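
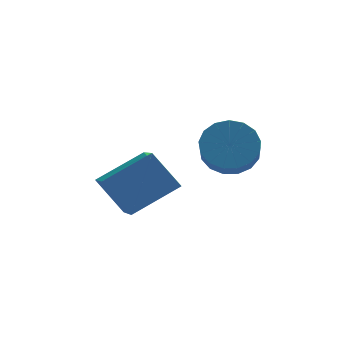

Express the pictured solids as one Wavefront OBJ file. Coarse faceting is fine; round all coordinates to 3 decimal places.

v 2.646 2.006 3.464
v 3.317 1.548 2.916
v 3.305 0.536 3.747
v 2.634 0.994 4.296
v 3.572 1.796 3.222
v 3.56 0.784 4.053
v 3.615 2.092 3.583
v 3.603 1.08 4.414
v 3.436 2.369 3.917
v 3.424 1.356 4.748
v 3.076 2.562 4.148
v 3.064 1.549 4.979
v 2.618 2.628 4.222
v 2.606 1.615 5.053
v 2.166 2.552 4.122
v 2.154 1.539 4.953
v 1.824 2.35 3.872
v 1.812 1.338 4.703
v 1.67 2.07 3.529
v 1.658 1.058 4.36
v 1.74 1.775 3.17
v 1.728 0.763 4.001
v 2.017 1.534 2.88
v 2.006 0.521 3.711
v 2.439 1.4 2.723
v 2.427 0.387 3.554
v 2.908 1.405 2.736
v 2.896 0.393 3.567
v -0.828 2.684 0.102
v -0.458 0.839 1.1
v -1.785 3.164 1.344
v -1.415 1.318 2.342
v 0.735 3.482 0.998
v 1.105 1.636 1.996
v -0.222 3.961 2.24
v 0.148 2.116 3.238
f 2 1 5
f 2 5 3
f 3 5 6
f 3 6 4
f 5 1 7
f 5 7 6
f 6 7 8
f 6 8 4
f 7 1 9
f 7 9 8
f 8 9 10
f 8 10 4
f 9 1 11
f 9 11 10
f 10 11 12
f 10 12 4
f 11 1 13
f 11 13 12
f 12 13 14
f 12 14 4
f 13 1 15
f 13 15 14
f 14 15 16
f 14 16 4
f 15 1 17
f 15 17 16
f 16 17 18
f 16 18 4
f 17 1 19
f 17 19 18
f 18 19 20
f 18 20 4
f 19 1 21
f 19 21 20
f 20 21 22
f 20 22 4
f 21 1 23
f 21 23 22
f 22 23 24
f 22 24 4
f 23 1 25
f 23 25 24
f 24 25 26
f 24 26 4
f 25 1 27
f 25 27 26
f 26 27 28
f 26 28 4
f 27 1 2
f 27 2 28
f 28 2 3
f 28 3 4
f 30 32 29
f 33 30 29
f 29 32 31
f 31 33 29
f 30 36 32
f 34 30 33
f 34 36 30
f 32 36 31
f 35 33 31
f 31 36 35
f 35 34 33
f 36 34 35



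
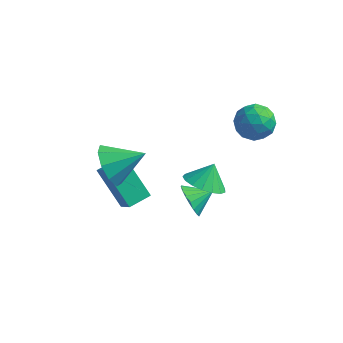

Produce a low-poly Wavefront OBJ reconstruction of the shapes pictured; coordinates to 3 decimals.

v -2.148 -2.074 2.697
v -1.576 -2.223 1.805
v -0.812 -1.406 3.443
v -1.896 -1.566 1.79
v -2.335 -1.146 2.199
v -2.686 -1.16 2.841
v -2.785 -1.603 3.416
v -2.587 -2.265 3.654
v -2.183 -2.839 3.445
v -1.763 -3.055 2.885
v -1.523 -2.811 2.238
v -2.243 -0.86 -1.674
v -3.657 -0.188 -0.244
v -1.637 0.028 -1.492
v -3.052 0.7 -0.062
v -1.528 -1.56 -0.638
v -2.943 -0.888 0.792
v -0.923 -0.672 -0.456
v -2.337 -0 0.974
v 1.7 2.642 3.428
v 2.028 3.003 2.593
v 3.092 1.977 3.687
v 3.42 2.338 2.852
v 3.229 2.93 3.593
v 2.369 3.341 3.433
v 2.751 1.639 2.847
v 1.891 2.05 2.687
v 2.678 2.383 2.234
v 2.973 3.181 2.695
v 2.147 1.799 3.585
v 2.442 2.597 4.046
v 1.741 2.881 2.987
v 3.379 2.099 3.293
v 3.266 2.447 3.728
v 3.459 2.659 3.237
v 1.942 3.08 3.481
v 2.135 3.292 2.99
v 2.841 3.249 3.578
v 2.985 1.688 3.29
v 3.178 1.9 2.799
v 1.661 2.321 3.043
v 1.854 2.533 2.552
v 2.279 1.731 2.702
v 2.317 2.729 2.286
v 3.135 2.338 2.438
v 2.742 1.927 2.435
v 2.236 2.169 2.341
v 2.49 3.198 2.557
v 3.309 2.807 2.709
v 3.196 3.155 3.145
v 2.69 3.396 3.05
v 2.872 2.833 2.346
v 1.811 2.173 3.571
v 2.63 1.782 3.723
v 2.43 1.584 3.23
v 1.924 1.825 3.135
v 1.985 2.642 3.842
v 2.803 2.251 3.994
v 2.884 2.811 3.939
v 2.378 3.053 3.845
v 2.248 2.147 3.934
v 0.595 0.059 -0.995
v 1.106 -0.135 -1.659
v 1.405 0.721 -0.565
v 0.919 0.175 -1.783
v 0.668 0.462 -1.751
v 0.402 0.669 -1.57
v 0.175 0.755 -1.274
v 0.031 0.704 -0.923
v -0.002 0.525 -0.587
v 0.084 0.253 -0.331
v 0.272 -0.056 -0.206
v 0.523 -0.343 -0.238
v 0.789 -0.55 -0.42
v 1.016 -0.637 -0.715
v 1.16 -0.585 -1.066
v 1.192 -0.406 -1.403
v 1.978 -1.916 2.98
v 2.584 -2.581 3.287
v 2.182 -1.324 3.86
v 2.844 -2.302 3.039
v 2.906 -1.935 2.778
v 2.755 -1.564 2.562
v 2.426 -1.274 2.443
v 1.994 -1.131 2.447
v 1.559 -1.168 2.573
v 1.22 -1.376 2.792
v 1.054 -1.708 3.055
v 1.1 -2.088 3.3
v 1.347 -2.429 3.472
v 1.739 -2.652 3.532
v 2.185 -2.707 3.465
f 2 1 4
f 2 4 3
f 4 1 5
f 4 5 3
f 5 1 6
f 5 6 3
f 6 1 7
f 6 7 3
f 7 1 8
f 7 8 3
f 8 1 9
f 8 9 3
f 9 1 10
f 9 10 3
f 10 1 11
f 10 11 3
f 11 1 2
f 11 2 3
f 13 15 12
f 16 13 12
f 12 15 14
f 14 16 12
f 13 19 15
f 17 13 16
f 17 19 13
f 15 19 14
f 18 16 14
f 14 19 18
f 18 17 16
f 19 17 18
f 20 57 36
f 57 31 60
f 36 60 25
f 57 60 36
f 20 36 32
f 36 25 37
f 32 37 21
f 36 37 32
f 20 32 41
f 32 21 42
f 41 42 27
f 32 42 41
f 20 41 53
f 41 27 56
f 53 56 30
f 41 56 53
f 20 53 57
f 53 30 61
f 57 61 31
f 53 61 57
f 21 37 48
f 37 25 51
f 48 51 29
f 37 51 48
f 25 60 38
f 60 31 59
f 38 59 24
f 60 59 38
f 31 61 58
f 61 30 54
f 58 54 22
f 61 54 58
f 30 56 55
f 56 27 43
f 55 43 26
f 56 43 55
f 27 42 47
f 42 21 44
f 47 44 28
f 42 44 47
f 23 49 35
f 49 29 50
f 35 50 24
f 49 50 35
f 23 35 33
f 35 24 34
f 33 34 22
f 35 34 33
f 23 33 40
f 33 22 39
f 40 39 26
f 33 39 40
f 23 40 45
f 40 26 46
f 45 46 28
f 40 46 45
f 23 45 49
f 45 28 52
f 49 52 29
f 45 52 49
f 24 50 38
f 50 29 51
f 38 51 25
f 50 51 38
f 22 34 58
f 34 24 59
f 58 59 31
f 34 59 58
f 26 39 55
f 39 22 54
f 55 54 30
f 39 54 55
f 28 46 47
f 46 26 43
f 47 43 27
f 46 43 47
f 29 52 48
f 52 28 44
f 48 44 21
f 52 44 48
f 63 62 65
f 63 65 64
f 65 62 66
f 65 66 64
f 66 62 67
f 66 67 64
f 67 62 68
f 67 68 64
f 68 62 69
f 68 69 64
f 69 62 70
f 69 70 64
f 70 62 71
f 70 71 64
f 71 62 72
f 71 72 64
f 72 62 73
f 72 73 64
f 73 62 74
f 73 74 64
f 74 62 75
f 74 75 64
f 75 62 76
f 75 76 64
f 76 62 77
f 76 77 64
f 77 62 63
f 77 63 64
f 79 78 81
f 79 81 80
f 81 78 82
f 81 82 80
f 82 78 83
f 82 83 80
f 83 78 84
f 83 84 80
f 84 78 85
f 84 85 80
f 85 78 86
f 85 86 80
f 86 78 87
f 86 87 80
f 87 78 88
f 87 88 80
f 88 78 89
f 88 89 80
f 89 78 90
f 89 90 80
f 90 78 91
f 90 91 80
f 91 78 92
f 91 92 80
f 92 78 79
f 92 79 80



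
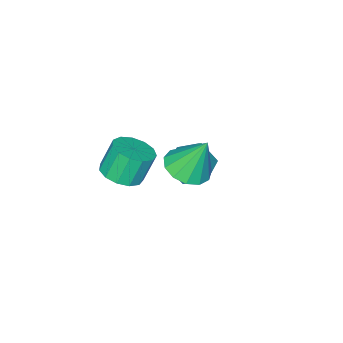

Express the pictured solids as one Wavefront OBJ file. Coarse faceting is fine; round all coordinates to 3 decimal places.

v 0.312 2.072 0.914
v 1.327 2.249 1.054
v -0.052 2.788 2.646
v 1.107 2.733 0.807
v 0.635 3.007 0.595
v 0.06 2.985 0.483
v -0.435 2.672 0.509
v -0.693 2.169 0.663
v -0.631 1.635 0.896
v -0.271 1.239 1.135
v 0.275 1.109 1.304
v 0.832 1.284 1.349
v 1.225 1.709 1.256
v -2.777 0.367 -3.317
v -1.986 -0.236 -2.728
v -3.934 -1.104 -3.272
v -3.143 -1.707 -2.683
v -3.68 -0.814 -2.181
v -2.966 0.095 -2.209
v -2.954 -1.435 -3.791
v -2.24 -0.526 -3.819
v -2.096 -1.35 -3.02
v -2.545 -0.967 -2.026
v -3.375 -0.373 -3.974
v -3.824 0.01 -2.98
v 1.955 0.035 0.287
v 2.714 0.536 0.523
v 2.165 0.746 1.848
v 1.405 0.245 1.613
v 2.365 0.88 0.323
v 1.815 1.09 1.648
v 1.885 0.956 0.112
v 1.335 1.166 1.437
v 1.427 0.739 -0.043
v 0.878 0.95 1.282
v 1.137 0.299 -0.094
v 0.588 0.509 1.232
v 1.106 -0.225 -0.023
v 0.557 -0.015 1.302
v 1.345 -0.667 0.146
v 0.796 -0.456 1.471
v 1.777 -0.886 0.36
v 1.228 -0.675 1.685
v 2.266 -0.812 0.551
v 1.717 -0.602 1.876
v 2.656 -0.47 0.658
v 2.106 -0.259 1.983
v 2.823 0.033 0.647
v 2.274 0.243 1.973
f 2 1 4
f 2 4 3
f 4 1 5
f 4 5 3
f 5 1 6
f 5 6 3
f 6 1 7
f 6 7 3
f 7 1 8
f 7 8 3
f 8 1 9
f 8 9 3
f 9 1 10
f 9 10 3
f 10 1 11
f 10 11 3
f 11 1 12
f 11 12 3
f 12 1 13
f 12 13 3
f 13 1 2
f 13 2 3
f 14 25 19
f 14 19 15
f 14 15 21
f 14 21 24
f 14 24 25
f 15 19 23
f 19 25 18
f 25 24 16
f 24 21 20
f 21 15 22
f 17 23 18
f 17 18 16
f 17 16 20
f 17 20 22
f 17 22 23
f 18 23 19
f 16 18 25
f 20 16 24
f 22 20 21
f 23 22 15
f 27 26 30
f 27 30 28
f 28 30 31
f 28 31 29
f 30 26 32
f 30 32 31
f 31 32 33
f 31 33 29
f 32 26 34
f 32 34 33
f 33 34 35
f 33 35 29
f 34 26 36
f 34 36 35
f 35 36 37
f 35 37 29
f 36 26 38
f 36 38 37
f 37 38 39
f 37 39 29
f 38 26 40
f 38 40 39
f 39 40 41
f 39 41 29
f 40 26 42
f 40 42 41
f 41 42 43
f 41 43 29
f 42 26 44
f 42 44 43
f 43 44 45
f 43 45 29
f 44 26 46
f 44 46 45
f 45 46 47
f 45 47 29
f 46 26 48
f 46 48 47
f 47 48 49
f 47 49 29
f 48 26 27
f 48 27 49
f 49 27 28
f 49 28 29



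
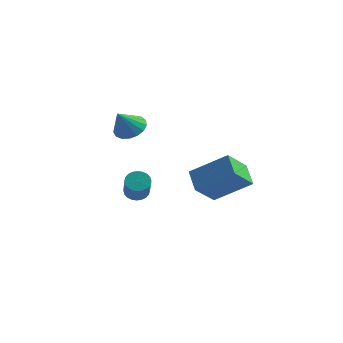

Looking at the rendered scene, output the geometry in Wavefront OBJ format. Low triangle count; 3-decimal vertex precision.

v -1.126 -0.412 -2.268
v -0.615 -0.431 -2.6
v 0.097 -1.488 -1.445
v -0.414 -1.468 -1.112
v -0.571 -0.246 -2.458
v 0.141 -1.302 -1.303
v -0.611 -0.085 -2.287
v 0.101 -1.142 -1.131
v -0.73 0.025 -2.113
v -0.017 -1.031 -0.957
v -0.909 0.069 -1.962
v -0.196 -0.987 -0.807
v -1.121 0.04 -1.858
v -0.408 -1.016 -0.703
v -1.334 -0.058 -1.816
v -0.621 -1.114 -0.661
v -1.515 -0.21 -1.843
v -0.803 -1.266 -0.688
v -1.637 -0.392 -1.935
v -0.925 -1.449 -0.78
v -1.681 -0.578 -2.077
v -0.969 -1.634 -0.922
v -1.641 -0.738 -2.249
v -0.929 -1.795 -1.093
v -1.523 -0.849 -2.423
v -0.81 -1.905 -1.267
v -1.344 -0.893 -2.573
v -0.631 -1.949 -1.418
v -1.132 -0.864 -2.677
v -0.419 -1.92 -1.522
v -0.919 -0.766 -2.719
v -0.206 -1.822 -1.564
v -0.737 -0.614 -2.692
v -0.025 -1.67 -1.537
v -1.539 -0.28 1.656
v -0.956 0.159 2.072
v -1.681 -1.14 2.764
v -1.301 0.341 2.169
v -1.7 0.381 2.148
v -2.063 0.269 2.015
v -2.305 0.032 1.799
v -2.372 -0.277 1.551
v -2.248 -0.587 1.326
v -1.961 -0.826 1.178
v -1.578 -0.941 1.138
v -1.185 -0.904 1.218
v -0.874 -0.724 1.397
v -0.715 -0.442 1.636
v -0.744 -0.124 1.88
v 3.503 -1.437 -1.482
v 3.216 -2.643 -0.471
v 2.763 -0.684 -0.794
v 2.476 -1.891 0.217
v 5.144 -0.869 -0.337
v 4.857 -2.076 0.674
v 4.404 -0.117 0.351
v 4.117 -1.323 1.362
f 2 1 5
f 2 5 3
f 3 5 6
f 3 6 4
f 5 1 7
f 5 7 6
f 6 7 8
f 6 8 4
f 7 1 9
f 7 9 8
f 8 9 10
f 8 10 4
f 9 1 11
f 9 11 10
f 10 11 12
f 10 12 4
f 11 1 13
f 11 13 12
f 12 13 14
f 12 14 4
f 13 1 15
f 13 15 14
f 14 15 16
f 14 16 4
f 15 1 17
f 15 17 16
f 16 17 18
f 16 18 4
f 17 1 19
f 17 19 18
f 18 19 20
f 18 20 4
f 19 1 21
f 19 21 20
f 20 21 22
f 20 22 4
f 21 1 23
f 21 23 22
f 22 23 24
f 22 24 4
f 23 1 25
f 23 25 24
f 24 25 26
f 24 26 4
f 25 1 27
f 25 27 26
f 26 27 28
f 26 28 4
f 27 1 29
f 27 29 28
f 28 29 30
f 28 30 4
f 29 1 31
f 29 31 30
f 30 31 32
f 30 32 4
f 31 1 33
f 31 33 32
f 32 33 34
f 32 34 4
f 33 1 2
f 33 2 34
f 34 2 3
f 34 3 4
f 36 35 38
f 36 38 37
f 38 35 39
f 38 39 37
f 39 35 40
f 39 40 37
f 40 35 41
f 40 41 37
f 41 35 42
f 41 42 37
f 42 35 43
f 42 43 37
f 43 35 44
f 43 44 37
f 44 35 45
f 44 45 37
f 45 35 46
f 45 46 37
f 46 35 47
f 46 47 37
f 47 35 48
f 47 48 37
f 48 35 49
f 48 49 37
f 49 35 36
f 49 36 37
f 51 53 50
f 54 51 50
f 50 53 52
f 52 54 50
f 51 57 53
f 55 51 54
f 55 57 51
f 53 57 52
f 56 54 52
f 52 57 56
f 56 55 54
f 57 55 56



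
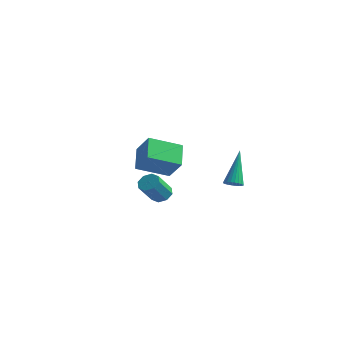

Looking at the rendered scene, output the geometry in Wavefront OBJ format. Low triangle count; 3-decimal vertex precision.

v 1.13 1.989 0.403
v 1.42 1.679 0.668
v 0.71 3.111 2.177
v 1.549 1.815 0.613
v 1.615 1.977 0.526
v 1.607 2.14 0.421
v 1.526 2.281 0.312
v 1.385 2.378 0.218
v 1.205 2.415 0.152
v 1.014 2.387 0.124
v 0.841 2.299 0.139
v 0.711 2.164 0.194
v 0.646 2.002 0.28
v 0.654 1.838 0.386
v 0.735 1.697 0.494
v 0.876 1.601 0.589
v 1.056 1.564 0.655
v 1.247 1.591 0.683
v -1.908 0.31 -0.464
v -1.595 0.689 -0.119
v -1.659 -0.252 0.969
v -1.972 -0.63 0.624
v -2.049 0.756 -0.088
v -2.112 -0.185 1.001
v -2.419 0.562 -0.277
v -2.483 -0.379 0.812
v -2.491 0.221 -0.576
v -2.555 -0.72 0.513
v -2.221 -0.068 -0.809
v -2.285 -1.009 0.279
v -1.768 -0.135 -0.841
v -1.831 -1.076 0.248
v -1.397 0.059 -0.652
v -1.461 -0.882 0.437
v -1.325 0.4 -0.353
v -1.389 -0.541 0.736
v 0.313 -4.524 3.356
v 1.18 -4.748 4.339
v -0.326 -3.606 4.13
v 0.541 -3.83 5.113
v 1.319 -3.31 2.747
v 2.186 -3.534 3.73
v 0.68 -2.392 3.521
v 1.547 -2.616 4.504
f 2 1 4
f 2 4 3
f 4 1 5
f 4 5 3
f 5 1 6
f 5 6 3
f 6 1 7
f 6 7 3
f 7 1 8
f 7 8 3
f 8 1 9
f 8 9 3
f 9 1 10
f 9 10 3
f 10 1 11
f 10 11 3
f 11 1 12
f 11 12 3
f 12 1 13
f 12 13 3
f 13 1 14
f 13 14 3
f 14 1 15
f 14 15 3
f 15 1 16
f 15 16 3
f 16 1 17
f 16 17 3
f 17 1 18
f 17 18 3
f 18 1 2
f 18 2 3
f 20 19 23
f 20 23 21
f 21 23 24
f 21 24 22
f 23 19 25
f 23 25 24
f 24 25 26
f 24 26 22
f 25 19 27
f 25 27 26
f 26 27 28
f 26 28 22
f 27 19 29
f 27 29 28
f 28 29 30
f 28 30 22
f 29 19 31
f 29 31 30
f 30 31 32
f 30 32 22
f 31 19 33
f 31 33 32
f 32 33 34
f 32 34 22
f 33 19 35
f 33 35 34
f 34 35 36
f 34 36 22
f 35 19 20
f 35 20 36
f 36 20 21
f 36 21 22
f 38 40 37
f 41 38 37
f 37 40 39
f 39 41 37
f 38 44 40
f 42 38 41
f 42 44 38
f 40 44 39
f 43 41 39
f 39 44 43
f 43 42 41
f 44 42 43



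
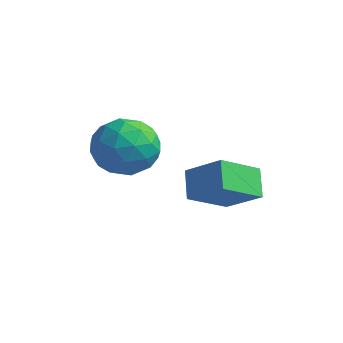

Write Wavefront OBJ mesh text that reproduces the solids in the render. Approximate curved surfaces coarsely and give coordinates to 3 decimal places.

v 3.471 1.488 -1.503
v 2.832 2.05 -0.685
v 3.729 3.003 -2.341
v 3.09 3.564 -1.523
v 4.77 1.736 -0.657
v 4.131 2.297 0.161
v 5.028 3.25 -1.495
v 4.389 3.812 -0.677
v 2.073 0.658 0.667
v 2.74 0.701 1.624
v 2.38 -1.201 0.536
v 3.047 -1.158 1.493
v 1.895 -0.987 1.576
v 1.706 0.162 1.657
v 3.414 -0.662 0.503
v 3.225 0.487 0.584
v 3.569 -0.115 1.522
v 2.63 -0.316 2.186
v 2.49 -0.184 -0.026
v 1.551 -0.385 0.638
v 2.38 0.843 1.157
v 2.74 -1.343 1.003
v 2.063 -1.242 1.052
v 2.455 -1.217 1.615
v 1.772 0.526 1.176
v 2.164 0.551 1.739
v 1.667 -0.441 1.711
v 2.956 -1.051 0.421
v 3.348 -1.026 0.984
v 2.665 0.717 0.545
v 3.057 0.742 1.108
v 3.453 -0.059 0.449
v 3.259 0.388 1.66
v 3.439 -0.704 1.583
v 3.655 -0.412 1.001
v 3.544 0.263 1.048
v 2.707 0.27 2.05
v 2.887 -0.823 1.973
v 2.211 -0.722 2.022
v 2.099 -0.047 2.069
v 3.194 -0.209 1.99
v 2.233 0.323 0.187
v 2.413 -0.77 0.11
v 3.021 -0.453 0.091
v 2.909 0.222 0.138
v 1.681 0.204 0.577
v 1.861 -0.888 0.5
v 1.576 -0.763 1.112
v 1.465 -0.088 1.159
v 1.926 -0.291 0.17
f 2 4 1
f 5 2 1
f 1 4 3
f 3 5 1
f 2 8 4
f 6 2 5
f 6 8 2
f 4 8 3
f 7 5 3
f 3 8 7
f 7 6 5
f 8 6 7
f 9 46 25
f 46 20 49
f 25 49 14
f 46 49 25
f 9 25 21
f 25 14 26
f 21 26 10
f 25 26 21
f 9 21 30
f 21 10 31
f 30 31 16
f 21 31 30
f 9 30 42
f 30 16 45
f 42 45 19
f 30 45 42
f 9 42 46
f 42 19 50
f 46 50 20
f 42 50 46
f 10 26 37
f 26 14 40
f 37 40 18
f 26 40 37
f 14 49 27
f 49 20 48
f 27 48 13
f 49 48 27
f 20 50 47
f 50 19 43
f 47 43 11
f 50 43 47
f 19 45 44
f 45 16 32
f 44 32 15
f 45 32 44
f 16 31 36
f 31 10 33
f 36 33 17
f 31 33 36
f 12 38 24
f 38 18 39
f 24 39 13
f 38 39 24
f 12 24 22
f 24 13 23
f 22 23 11
f 24 23 22
f 12 22 29
f 22 11 28
f 29 28 15
f 22 28 29
f 12 29 34
f 29 15 35
f 34 35 17
f 29 35 34
f 12 34 38
f 34 17 41
f 38 41 18
f 34 41 38
f 13 39 27
f 39 18 40
f 27 40 14
f 39 40 27
f 11 23 47
f 23 13 48
f 47 48 20
f 23 48 47
f 15 28 44
f 28 11 43
f 44 43 19
f 28 43 44
f 17 35 36
f 35 15 32
f 36 32 16
f 35 32 36
f 18 41 37
f 41 17 33
f 37 33 10
f 41 33 37



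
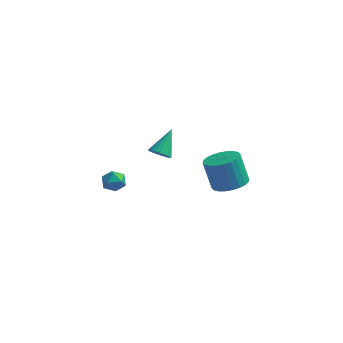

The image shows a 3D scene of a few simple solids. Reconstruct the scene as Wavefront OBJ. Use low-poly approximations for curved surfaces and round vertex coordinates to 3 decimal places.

v -1.543 1.712 -1.353
v -0.926 1.68 -1.519
v -1.197 2.928 -0.307
v -1.012 1.846 -1.684
v -1.179 1.992 -1.799
v -1.402 2.096 -1.845
v -1.646 2.141 -1.817
v -1.874 2.121 -1.718
v -2.052 2.038 -1.563
v -2.152 1.906 -1.377
v -2.16 1.745 -1.186
v -2.074 1.579 -1.021
v -1.907 1.432 -0.907
v -1.685 1.329 -0.86
v -1.441 1.284 -0.888
v -1.212 1.304 -0.987
v -1.034 1.386 -1.142
v -0.934 1.518 -1.329
v 3.121 -3.383 1.551
v 3.989 -3.375 1.855
v 3.468 -3.009 3.334
v 2.599 -3.017 3.029
v 3.947 -3.033 1.755
v 3.425 -2.667 3.234
v 3.778 -2.744 1.625
v 3.257 -2.378 3.103
v 3.51 -2.552 1.483
v 2.989 -2.187 2.961
v 3.183 -2.487 1.351
v 2.661 -2.121 2.83
v 2.846 -2.558 1.25
v 2.324 -2.192 2.729
v 2.551 -2.755 1.194
v 2.029 -2.389 2.673
v 2.342 -3.047 1.193
v 1.821 -2.682 2.672
v 2.252 -3.391 1.246
v 1.731 -3.025 2.725
v 2.295 -3.733 1.346
v 1.773 -3.367 2.825
v 2.463 -4.022 1.477
v 1.942 -3.656 2.955
v 2.731 -4.213 1.619
v 2.21 -3.848 3.097
v 3.059 -4.279 1.75
v 2.537 -3.913 3.229
v 3.396 -4.208 1.851
v 2.874 -3.842 3.33
v 3.691 -4.011 1.907
v 3.169 -3.645 3.386
v 3.899 -3.718 1.908
v 3.378 -3.353 3.387
v -3.891 1.072 -2.665
v -3.206 0.909 -2.636
v -4.094 0.111 -3.244
v -3.409 -0.052 -3.215
v -3.799 -0.064 -2.628
v -3.674 0.53 -2.271
v -3.626 0.49 -3.609
v -3.501 1.084 -3.252
v -3.043 0.55 -3.22
v -3.149 0.207 -2.614
v -4.151 0.813 -3.266
v -4.257 0.47 -2.66
f 2 1 4
f 2 4 3
f 4 1 5
f 4 5 3
f 5 1 6
f 5 6 3
f 6 1 7
f 6 7 3
f 7 1 8
f 7 8 3
f 8 1 9
f 8 9 3
f 9 1 10
f 9 10 3
f 10 1 11
f 10 11 3
f 11 1 12
f 11 12 3
f 12 1 13
f 12 13 3
f 13 1 14
f 13 14 3
f 14 1 15
f 14 15 3
f 15 1 16
f 15 16 3
f 16 1 17
f 16 17 3
f 17 1 18
f 17 18 3
f 18 1 2
f 18 2 3
f 20 19 23
f 20 23 21
f 21 23 24
f 21 24 22
f 23 19 25
f 23 25 24
f 24 25 26
f 24 26 22
f 25 19 27
f 25 27 26
f 26 27 28
f 26 28 22
f 27 19 29
f 27 29 28
f 28 29 30
f 28 30 22
f 29 19 31
f 29 31 30
f 30 31 32
f 30 32 22
f 31 19 33
f 31 33 32
f 32 33 34
f 32 34 22
f 33 19 35
f 33 35 34
f 34 35 36
f 34 36 22
f 35 19 37
f 35 37 36
f 36 37 38
f 36 38 22
f 37 19 39
f 37 39 38
f 38 39 40
f 38 40 22
f 39 19 41
f 39 41 40
f 40 41 42
f 40 42 22
f 41 19 43
f 41 43 42
f 42 43 44
f 42 44 22
f 43 19 45
f 43 45 44
f 44 45 46
f 44 46 22
f 45 19 47
f 45 47 46
f 46 47 48
f 46 48 22
f 47 19 49
f 47 49 48
f 48 49 50
f 48 50 22
f 49 19 51
f 49 51 50
f 50 51 52
f 50 52 22
f 51 19 20
f 51 20 52
f 52 20 21
f 52 21 22
f 53 64 58
f 53 58 54
f 53 54 60
f 53 60 63
f 53 63 64
f 54 58 62
f 58 64 57
f 64 63 55
f 63 60 59
f 60 54 61
f 56 62 57
f 56 57 55
f 56 55 59
f 56 59 61
f 56 61 62
f 57 62 58
f 55 57 64
f 59 55 63
f 61 59 60
f 62 61 54



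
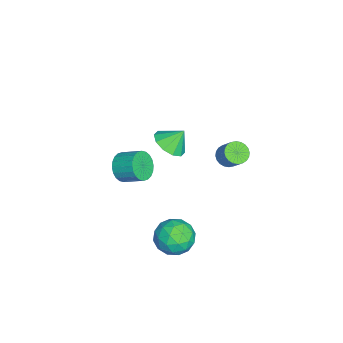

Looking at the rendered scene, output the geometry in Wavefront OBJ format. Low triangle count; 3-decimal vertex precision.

v 1.313 0.724 2.851
v 2.25 0.493 3.182
v 1.147 1.476 3.849
v 2.295 0.998 2.808
v 1.964 1.399 2.451
v 1.385 1.542 2.246
v 0.779 1.372 2.273
v 0.376 0.955 2.521
v 0.332 0.45 2.895
v 0.662 0.049 3.252
v 1.241 -0.094 3.457
v 1.847 0.075 3.43
v -1.049 3.627 -0.149
v -0.585 3.064 -0.149
v 0.053 3.589 0.789
v -0.411 4.153 0.789
v -0.459 3.24 -0.333
v 0.18 3.765 0.604
v -0.422 3.475 -0.49
v 0.216 4 0.447
v -0.481 3.733 -0.595
v 0.157 4.259 0.342
v -0.627 3.975 -0.632
v 0.012 4.501 0.306
v -0.836 4.164 -0.595
v -0.198 4.69 0.342
v -1.079 4.272 -0.49
v -0.44 4.797 0.447
v -1.316 4.281 -0.333
v -0.678 4.807 0.604
v -1.513 4.191 -0.149
v -0.875 4.716 0.789
v -1.64 4.015 0.036
v -1.001 4.54 0.973
v -1.676 3.78 0.193
v -1.038 4.305 1.13
v -1.617 3.521 0.298
v -0.979 4.047 1.235
v -1.472 3.279 0.334
v -0.833 3.805 1.272
v -1.262 3.09 0.298
v -0.624 3.616 1.235
v -1.02 2.983 0.193
v -0.381 3.508 1.13
v -0.782 2.973 0.036
v -0.144 3.499 0.973
v -3.658 -2.467 -4.284
v -2.962 -2.333 -4.976
v -2.547 -1.14 -4.328
v -3.242 -1.273 -3.636
v -3.261 -2.144 -5.132
v -2.846 -0.951 -4.484
v -3.62 -2.005 -5.159
v -3.205 -0.811 -4.511
v -3.985 -1.936 -5.052
v -3.57 -0.742 -4.405
v -4.3 -1.947 -4.829
v -3.885 -0.754 -4.181
v -4.517 -2.038 -4.523
v -4.102 -0.844 -3.875
v -4.604 -2.194 -4.18
v -4.188 -1 -3.532
v -4.546 -2.391 -3.853
v -4.131 -1.198 -3.205
v -4.353 -2.6 -3.592
v -3.938 -1.407 -2.944
v -4.054 -2.789 -3.436
v -3.639 -1.596 -2.788
v -3.695 -2.929 -3.409
v -3.28 -1.735 -2.761
v -3.33 -2.998 -3.515
v -2.915 -1.804 -2.868
v -3.015 -2.986 -3.739
v -2.6 -1.793 -3.091
v -2.798 -2.896 -4.045
v -2.383 -1.702 -3.397
v -2.712 -2.74 -4.388
v -2.296 -1.546 -3.74
v -2.769 -2.542 -4.715
v -2.354 -1.349 -4.067
v 1.888 1.454 -4
v 2.415 1.976 -3.046
v 3.465 0.324 -4.254
v 3.992 0.846 -3.3
v 3.036 0.123 -3.142
v 2.061 0.821 -2.985
v 3.819 1.479 -4.315
v 2.844 2.177 -4.158
v 3.609 1.991 -3.24
v 3.125 1.153 -2.515
v 2.755 1.147 -4.785
v 2.271 0.309 -4.06
v 2.013 1.814 -3.501
v 3.867 0.486 -3.799
v 3.305 0.061 -3.706
v 3.615 0.368 -3.145
v 1.805 1.135 -3.465
v 2.115 1.442 -2.904
v 2.48 0.353 -2.96
v 3.765 0.858 -4.396
v 4.075 1.165 -3.835
v 2.265 1.932 -4.155
v 2.575 2.239 -3.594
v 3.4 1.947 -4.34
v 3.025 2.13 -3.054
v 3.952 1.466 -3.203
v 3.849 1.838 -3.8
v 3.277 2.248 -3.708
v 2.74 1.637 -2.628
v 3.667 0.973 -2.777
v 3.105 0.548 -2.684
v 2.532 0.959 -2.592
v 3.442 1.646 -2.742
v 2.213 1.327 -4.523
v 3.14 0.663 -4.672
v 3.348 1.341 -4.708
v 2.775 1.752 -4.616
v 1.928 0.834 -4.097
v 2.855 0.17 -4.246
v 2.603 0.052 -3.592
v 2.031 0.462 -3.5
v 2.438 0.654 -4.558
f 2 1 4
f 2 4 3
f 4 1 5
f 4 5 3
f 5 1 6
f 5 6 3
f 6 1 7
f 6 7 3
f 7 1 8
f 7 8 3
f 8 1 9
f 8 9 3
f 9 1 10
f 9 10 3
f 10 1 11
f 10 11 3
f 11 1 12
f 11 12 3
f 12 1 2
f 12 2 3
f 14 13 17
f 14 17 15
f 15 17 18
f 15 18 16
f 17 13 19
f 17 19 18
f 18 19 20
f 18 20 16
f 19 13 21
f 19 21 20
f 20 21 22
f 20 22 16
f 21 13 23
f 21 23 22
f 22 23 24
f 22 24 16
f 23 13 25
f 23 25 24
f 24 25 26
f 24 26 16
f 25 13 27
f 25 27 26
f 26 27 28
f 26 28 16
f 27 13 29
f 27 29 28
f 28 29 30
f 28 30 16
f 29 13 31
f 29 31 30
f 30 31 32
f 30 32 16
f 31 13 33
f 31 33 32
f 32 33 34
f 32 34 16
f 33 13 35
f 33 35 34
f 34 35 36
f 34 36 16
f 35 13 37
f 35 37 36
f 36 37 38
f 36 38 16
f 37 13 39
f 37 39 38
f 38 39 40
f 38 40 16
f 39 13 41
f 39 41 40
f 40 41 42
f 40 42 16
f 41 13 43
f 41 43 42
f 42 43 44
f 42 44 16
f 43 13 45
f 43 45 44
f 44 45 46
f 44 46 16
f 45 13 14
f 45 14 46
f 46 14 15
f 46 15 16
f 48 47 51
f 48 51 49
f 49 51 52
f 49 52 50
f 51 47 53
f 51 53 52
f 52 53 54
f 52 54 50
f 53 47 55
f 53 55 54
f 54 55 56
f 54 56 50
f 55 47 57
f 55 57 56
f 56 57 58
f 56 58 50
f 57 47 59
f 57 59 58
f 58 59 60
f 58 60 50
f 59 47 61
f 59 61 60
f 60 61 62
f 60 62 50
f 61 47 63
f 61 63 62
f 62 63 64
f 62 64 50
f 63 47 65
f 63 65 64
f 64 65 66
f 64 66 50
f 65 47 67
f 65 67 66
f 66 67 68
f 66 68 50
f 67 47 69
f 67 69 68
f 68 69 70
f 68 70 50
f 69 47 71
f 69 71 70
f 70 71 72
f 70 72 50
f 71 47 73
f 71 73 72
f 72 73 74
f 72 74 50
f 73 47 75
f 73 75 74
f 74 75 76
f 74 76 50
f 75 47 77
f 75 77 76
f 76 77 78
f 76 78 50
f 77 47 79
f 77 79 78
f 78 79 80
f 78 80 50
f 79 47 48
f 79 48 80
f 80 48 49
f 80 49 50
f 81 118 97
f 118 92 121
f 97 121 86
f 118 121 97
f 81 97 93
f 97 86 98
f 93 98 82
f 97 98 93
f 81 93 102
f 93 82 103
f 102 103 88
f 93 103 102
f 81 102 114
f 102 88 117
f 114 117 91
f 102 117 114
f 81 114 118
f 114 91 122
f 118 122 92
f 114 122 118
f 82 98 109
f 98 86 112
f 109 112 90
f 98 112 109
f 86 121 99
f 121 92 120
f 99 120 85
f 121 120 99
f 92 122 119
f 122 91 115
f 119 115 83
f 122 115 119
f 91 117 116
f 117 88 104
f 116 104 87
f 117 104 116
f 88 103 108
f 103 82 105
f 108 105 89
f 103 105 108
f 84 110 96
f 110 90 111
f 96 111 85
f 110 111 96
f 84 96 94
f 96 85 95
f 94 95 83
f 96 95 94
f 84 94 101
f 94 83 100
f 101 100 87
f 94 100 101
f 84 101 106
f 101 87 107
f 106 107 89
f 101 107 106
f 84 106 110
f 106 89 113
f 110 113 90
f 106 113 110
f 85 111 99
f 111 90 112
f 99 112 86
f 111 112 99
f 83 95 119
f 95 85 120
f 119 120 92
f 95 120 119
f 87 100 116
f 100 83 115
f 116 115 91
f 100 115 116
f 89 107 108
f 107 87 104
f 108 104 88
f 107 104 108
f 90 113 109
f 113 89 105
f 109 105 82
f 113 105 109



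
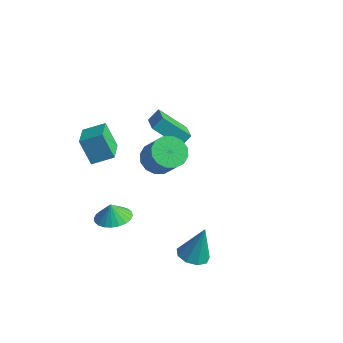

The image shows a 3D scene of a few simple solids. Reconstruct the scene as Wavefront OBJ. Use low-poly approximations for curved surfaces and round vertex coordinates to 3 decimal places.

v -4.451 2.875 -1.249
v -4.22 3.542 -0.627
v -2.983 3.596 -2.566
v -2.752 4.263 -1.945
v -3.188 1.717 -0.475
v -2.957 2.384 0.146
v -1.72 2.438 -1.793
v -1.489 3.105 -1.171
v -1.6 -3.539 -3.585
v -0.583 -3.276 -3.385
v -1.8 -3.521 -2.595
v -0.758 -2.899 -3.427
v -1.061 -2.619 -3.493
v -1.446 -2.48 -3.573
v -1.855 -2.502 -3.654
v -2.225 -2.681 -3.726
v -2.5 -2.991 -3.775
v -2.638 -3.385 -3.796
v -2.618 -3.802 -3.785
v -2.443 -4.179 -3.743
v -2.14 -4.458 -3.677
v -1.755 -4.597 -3.598
v -1.346 -4.576 -3.516
v -0.976 -4.396 -3.444
v -0.701 -4.086 -3.395
v -0.563 -3.692 -3.374
v -0.926 -0.497 -0.195
v -0.17 0.137 -0.582
v 1.002 -0.289 1.007
v 0.246 -0.923 1.395
v -0.48 0.462 -0.266
v 0.692 0.036 1.323
v -0.909 0.53 0.069
v 0.263 0.103 1.658
v -1.343 0.323 0.333
v -0.171 -0.104 1.922
v -1.665 -0.104 0.456
v -0.493 -0.531 2.045
v -1.789 -0.636 0.405
v -0.617 -1.063 1.994
v -1.682 -1.131 0.193
v -0.51 -1.557 1.782
v -1.372 -1.456 -0.123
v -0.2 -1.882 1.466
v -0.943 -1.523 -0.458
v 0.229 -1.95 1.131
v -0.509 -1.316 -0.722
v 0.663 -1.743 0.867
v -0.187 -0.889 -0.845
v 0.985 -1.316 0.744
v -0.063 -0.357 -0.794
v 1.109 -0.784 0.795
v -3.677 -2.586 0.254
v -4.5 -2.587 1.73
v -2.763 -1.733 0.764
v -3.586 -1.734 2.24
v -2.694 -3.966 0.8
v -3.517 -3.967 2.276
v -1.78 -3.113 1.31
v -2.603 -3.114 2.786
v 3.709 -3.248 -3.746
v 4.452 -3.806 -3.713
v 4.051 -2.672 -1.714
v 4.625 -3.226 -3.906
v 4.37 -2.655 -4.025
v 3.805 -2.362 -4.013
v 3.196 -2.483 -3.877
v 2.827 -2.962 -3.679
v 2.871 -3.575 -3.513
v 3.307 -4.034 -3.456
v 3.931 -4.126 -3.535
f 2 4 1
f 5 2 1
f 1 4 3
f 3 5 1
f 2 8 4
f 6 2 5
f 6 8 2
f 4 8 3
f 7 5 3
f 3 8 7
f 7 6 5
f 8 6 7
f 10 9 12
f 10 12 11
f 12 9 13
f 12 13 11
f 13 9 14
f 13 14 11
f 14 9 15
f 14 15 11
f 15 9 16
f 15 16 11
f 16 9 17
f 16 17 11
f 17 9 18
f 17 18 11
f 18 9 19
f 18 19 11
f 19 9 20
f 19 20 11
f 20 9 21
f 20 21 11
f 21 9 22
f 21 22 11
f 22 9 23
f 22 23 11
f 23 9 24
f 23 24 11
f 24 9 25
f 24 25 11
f 25 9 26
f 25 26 11
f 26 9 10
f 26 10 11
f 28 27 31
f 28 31 29
f 29 31 32
f 29 32 30
f 31 27 33
f 31 33 32
f 32 33 34
f 32 34 30
f 33 27 35
f 33 35 34
f 34 35 36
f 34 36 30
f 35 27 37
f 35 37 36
f 36 37 38
f 36 38 30
f 37 27 39
f 37 39 38
f 38 39 40
f 38 40 30
f 39 27 41
f 39 41 40
f 40 41 42
f 40 42 30
f 41 27 43
f 41 43 42
f 42 43 44
f 42 44 30
f 43 27 45
f 43 45 44
f 44 45 46
f 44 46 30
f 45 27 47
f 45 47 46
f 46 47 48
f 46 48 30
f 47 27 49
f 47 49 48
f 48 49 50
f 48 50 30
f 49 27 51
f 49 51 50
f 50 51 52
f 50 52 30
f 51 27 28
f 51 28 52
f 52 28 29
f 52 29 30
f 54 56 53
f 57 54 53
f 53 56 55
f 55 57 53
f 54 60 56
f 58 54 57
f 58 60 54
f 56 60 55
f 59 57 55
f 55 60 59
f 59 58 57
f 60 58 59
f 62 61 64
f 62 64 63
f 64 61 65
f 64 65 63
f 65 61 66
f 65 66 63
f 66 61 67
f 66 67 63
f 67 61 68
f 67 68 63
f 68 61 69
f 68 69 63
f 69 61 70
f 69 70 63
f 70 61 71
f 70 71 63
f 71 61 62
f 71 62 63



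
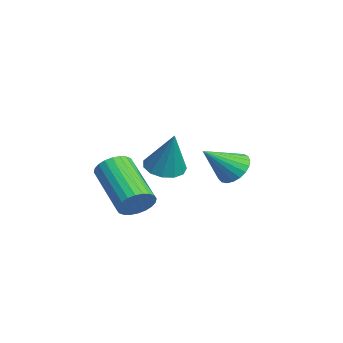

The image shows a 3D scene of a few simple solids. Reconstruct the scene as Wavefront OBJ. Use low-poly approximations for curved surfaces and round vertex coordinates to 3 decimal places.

v -2.511 -2.286 -0.907
v -1.82 -2.49 -1.18
v -1.789 -2.054 0.747
v -1.849 -2.06 -1.228
v -2.087 -1.701 -1.174
v -2.46 -1.529 -1.036
v -2.849 -1.597 -0.856
v -3.131 -1.883 -0.693
v -3.216 -2.298 -0.598
v -3.077 -2.709 -0.601
v -2.758 -2.986 -0.701
v -2.361 -3.04 -0.867
v -2.011 -2.856 -1.045
v -3.551 0.334 -1.541
v -2.998 0.771 -1.256
v -3.149 -0.854 -0.499
v -3.244 0.848 -1.073
v -3.543 0.836 -0.971
v -3.843 0.738 -0.968
v -4.093 0.57 -1.063
v -4.249 0.36 -1.241
v -4.284 0.146 -1.471
v -4.193 -0.035 -1.713
v -3.99 -0.153 -1.926
v -3.712 -0.186 -2.071
v -3.406 -0.13 -2.125
v -3.125 0.006 -2.078
v -2.917 0.199 -1.938
v -2.819 0.416 -1.73
v -2.848 0.618 -1.488
v 0.214 -3.626 -1.609
v 0.563 -4.168 -1.336
v -1.166 -4.717 -0.219
v -1.514 -4.174 -0.491
v 0.618 -3.972 -1.154
v -1.11 -4.521 -0.037
v 0.612 -3.724 -1.041
v -1.116 -4.272 0.076
v 0.546 -3.46 -1.015
v -1.183 -4.009 0.103
v 0.429 -3.222 -1.079
v -1.3 -3.77 0.039
v 0.279 -3.045 -1.223
v -1.45 -3.594 -0.106
v 0.12 -2.956 -1.427
v -1.609 -3.505 -0.309
v -0.026 -2.97 -1.658
v -1.754 -3.518 -0.54
v -0.134 -3.083 -1.881
v -1.863 -3.632 -0.764
v -0.19 -3.279 -2.063
v -1.918 -3.828 -0.946
v -0.184 -3.528 -2.176
v -1.912 -4.076 -1.059
v -0.117 -3.791 -2.203
v -1.846 -4.34 -1.085
v -0 -4.03 -2.139
v -1.729 -4.578 -1.021
v 0.15 -4.206 -1.994
v -1.579 -4.755 -0.877
v 0.309 -4.295 -1.791
v -1.42 -4.844 -0.673
v 0.454 -4.282 -1.56
v -1.274 -4.83 -0.442
f 2 1 4
f 2 4 3
f 4 1 5
f 4 5 3
f 5 1 6
f 5 6 3
f 6 1 7
f 6 7 3
f 7 1 8
f 7 8 3
f 8 1 9
f 8 9 3
f 9 1 10
f 9 10 3
f 10 1 11
f 10 11 3
f 11 1 12
f 11 12 3
f 12 1 13
f 12 13 3
f 13 1 2
f 13 2 3
f 15 14 17
f 15 17 16
f 17 14 18
f 17 18 16
f 18 14 19
f 18 19 16
f 19 14 20
f 19 20 16
f 20 14 21
f 20 21 16
f 21 14 22
f 21 22 16
f 22 14 23
f 22 23 16
f 23 14 24
f 23 24 16
f 24 14 25
f 24 25 16
f 25 14 26
f 25 26 16
f 26 14 27
f 26 27 16
f 27 14 28
f 27 28 16
f 28 14 29
f 28 29 16
f 29 14 30
f 29 30 16
f 30 14 15
f 30 15 16
f 32 31 35
f 32 35 33
f 33 35 36
f 33 36 34
f 35 31 37
f 35 37 36
f 36 37 38
f 36 38 34
f 37 31 39
f 37 39 38
f 38 39 40
f 38 40 34
f 39 31 41
f 39 41 40
f 40 41 42
f 40 42 34
f 41 31 43
f 41 43 42
f 42 43 44
f 42 44 34
f 43 31 45
f 43 45 44
f 44 45 46
f 44 46 34
f 45 31 47
f 45 47 46
f 46 47 48
f 46 48 34
f 47 31 49
f 47 49 48
f 48 49 50
f 48 50 34
f 49 31 51
f 49 51 50
f 50 51 52
f 50 52 34
f 51 31 53
f 51 53 52
f 52 53 54
f 52 54 34
f 53 31 55
f 53 55 54
f 54 55 56
f 54 56 34
f 55 31 57
f 55 57 56
f 56 57 58
f 56 58 34
f 57 31 59
f 57 59 58
f 58 59 60
f 58 60 34
f 59 31 61
f 59 61 60
f 60 61 62
f 60 62 34
f 61 31 63
f 61 63 62
f 62 63 64
f 62 64 34
f 63 31 32
f 63 32 64
f 64 32 33
f 64 33 34



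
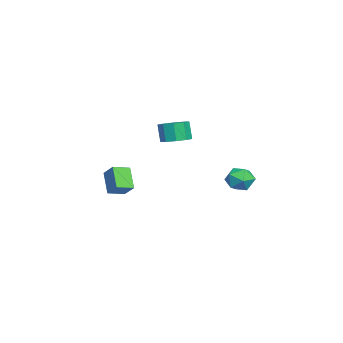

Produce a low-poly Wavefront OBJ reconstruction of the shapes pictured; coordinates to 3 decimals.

v -0.321 0.291 3.251
v 0.224 0.897 3.491
v -0.073 0.715 4.629
v -0.619 0.109 4.389
v -0.3 1.129 3.391
v -0.597 0.947 4.529
v -0.834 0.969 3.226
v -1.131 0.787 4.364
v -1.128 0.492 3.073
v -1.425 0.309 4.21
v -1.045 -0.079 3.003
v -1.342 -0.262 4.14
v -0.623 -0.477 3.049
v -0.92 -0.66 4.187
v -0.06 -0.515 3.19
v -0.358 -0.698 4.328
v 0.38 -0.176 3.359
v 0.083 -0.359 4.497
v 0.493 0.382 3.478
v 0.195 0.199 4.616
v -4.337 -4.172 -0.737
v -3.73 -3.573 -0.027
v -4.918 -3.294 -0.98
v -4.31 -2.696 -0.27
v -3.33 -3.824 -1.89
v -2.722 -3.226 -1.18
v -3.91 -2.947 -2.133
v -3.303 -2.348 -1.423
v 2.487 4.323 2.191
v 3.216 4.69 1.913
v 2.924 3.09 1.707
v 3.653 3.457 1.429
v 3.506 3.374 2.275
v 3.237 4.137 2.574
v 2.903 3.643 1.046
v 2.634 4.406 1.345
v 3.474 4.27 1.206
v 3.846 4.104 1.965
v 2.294 3.676 1.655
v 2.666 3.51 2.414
f 2 1 5
f 2 5 3
f 3 5 6
f 3 6 4
f 5 1 7
f 5 7 6
f 6 7 8
f 6 8 4
f 7 1 9
f 7 9 8
f 8 9 10
f 8 10 4
f 9 1 11
f 9 11 10
f 10 11 12
f 10 12 4
f 11 1 13
f 11 13 12
f 12 13 14
f 12 14 4
f 13 1 15
f 13 15 14
f 14 15 16
f 14 16 4
f 15 1 17
f 15 17 16
f 16 17 18
f 16 18 4
f 17 1 19
f 17 19 18
f 18 19 20
f 18 20 4
f 19 1 2
f 19 2 20
f 20 2 3
f 20 3 4
f 22 24 21
f 25 22 21
f 21 24 23
f 23 25 21
f 22 28 24
f 26 22 25
f 26 28 22
f 24 28 23
f 27 25 23
f 23 28 27
f 27 26 25
f 28 26 27
f 29 40 34
f 29 34 30
f 29 30 36
f 29 36 39
f 29 39 40
f 30 34 38
f 34 40 33
f 40 39 31
f 39 36 35
f 36 30 37
f 32 38 33
f 32 33 31
f 32 31 35
f 32 35 37
f 32 37 38
f 33 38 34
f 31 33 40
f 35 31 39
f 37 35 36
f 38 37 30



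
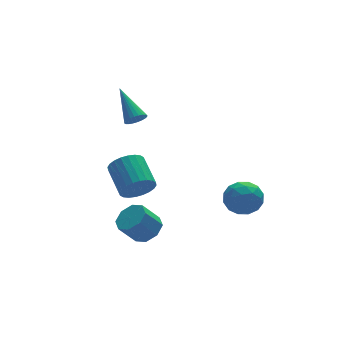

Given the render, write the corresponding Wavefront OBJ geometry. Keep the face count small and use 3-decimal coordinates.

v 1.44 -2.004 -1.112
v 2.451 -1.716 -1.071
v 1.909 -3.604 -1.449
v 2.92 -3.316 -1.408
v 2.34 -3.326 -0.531
v 2.05 -2.337 -0.323
v 2.31 -2.983 -2.197
v 2.02 -1.994 -1.989
v 2.988 -2.322 -1.742
v 3.007 -2.534 -0.712
v 1.353 -2.786 -1.808
v 1.372 -2.998 -0.778
v 1.905 -1.719 -1.061
v 2.455 -3.601 -1.459
v 2.115 -3.606 -0.943
v 2.709 -3.437 -0.919
v 1.669 -2.084 -0.622
v 2.263 -1.915 -0.598
v 2.198 -2.862 -0.281
v 2.097 -3.405 -1.922
v 2.691 -3.236 -1.898
v 1.651 -1.883 -1.601
v 2.245 -1.714 -1.577
v 2.162 -2.458 -2.239
v 2.814 -1.906 -1.432
v 3.09 -2.847 -1.63
v 2.731 -2.651 -2.094
v 2.561 -2.07 -1.971
v 2.825 -2.031 -0.827
v 3.101 -2.972 -1.025
v 2.76 -2.977 -0.51
v 2.59 -2.396 -0.387
v 3.141 -2.387 -1.221
v 1.259 -2.348 -1.495
v 1.535 -3.289 -1.693
v 1.77 -2.924 -2.133
v 1.6 -2.343 -2.01
v 1.27 -2.473 -0.89
v 1.546 -3.414 -1.088
v 1.799 -3.25 -0.549
v 1.629 -2.669 -0.426
v 1.219 -2.933 -1.299
v -2.116 -1.012 -3.375
v -1.416 -0.838 -2.837
v -2.283 -0.774 -1.728
v -2.984 -0.948 -2.265
v -1.701 -0.265 -3.093
v -2.568 -0.201 -1.983
v -2.229 -0.13 -3.514
v -3.097 -0.066 -2.404
v -2.691 -0.512 -3.853
v -3.559 -0.448 -2.744
v -2.817 -1.186 -3.912
v -3.684 -1.122 -2.803
v -2.532 -1.759 -3.657
v -3.399 -1.695 -2.547
v -2.003 -1.894 -3.236
v -2.871 -1.83 -2.126
v -1.541 -1.512 -2.896
v -2.409 -1.448 -1.787
v -1.656 1.42 2.926
v -1.236 1.694 2.597
v -1.784 3.14 4.194
v -1.432 1.761 2.486
v -1.661 1.776 2.443
v -1.89 1.737 2.473
v -2.083 1.65 2.572
v -2.211 1.527 2.725
v -2.255 1.389 2.909
v -2.208 1.255 3.095
v -2.076 1.146 3.255
v -1.881 1.079 3.366
v -1.651 1.065 3.409
v -1.423 1.104 3.379
v -1.229 1.191 3.28
v -1.101 1.313 3.127
v -1.057 1.452 2.943
v -1.105 1.586 2.757
v -1.859 0.768 -1.654
v -1.217 0.438 -1.021
v -1.159 2.102 -0.213
v -1.801 2.432 -0.846
v -0.993 0.563 -1.294
v -0.935 2.226 -0.486
v -0.901 0.719 -1.622
v -0.843 2.382 -0.814
v -0.955 0.883 -1.954
v -0.896 2.546 -1.147
v -1.146 1.029 -2.241
v -1.087 2.692 -1.434
v -1.446 1.135 -2.439
v -1.387 2.798 -1.631
v -1.809 1.186 -2.517
v -1.75 2.849 -1.709
v -2.179 1.173 -2.464
v -2.121 2.836 -1.656
v -2.501 1.098 -2.287
v -2.443 2.762 -1.479
v -2.725 0.974 -2.014
v -2.667 2.637 -1.206
v -2.817 0.818 -1.686
v -2.759 2.481 -0.878
v -2.764 0.654 -1.353
v -2.705 2.317 -0.546
v -2.573 0.508 -1.066
v -2.514 2.171 -0.259
v -2.273 0.402 -0.869
v -2.214 2.065 -0.061
v -1.91 0.351 -0.791
v -1.851 2.014 0.017
v -1.539 0.364 -0.844
v -1.481 2.027 -0.036
f 1 38 17
f 38 12 41
f 17 41 6
f 38 41 17
f 1 17 13
f 17 6 18
f 13 18 2
f 17 18 13
f 1 13 22
f 13 2 23
f 22 23 8
f 13 23 22
f 1 22 34
f 22 8 37
f 34 37 11
f 22 37 34
f 1 34 38
f 34 11 42
f 38 42 12
f 34 42 38
f 2 18 29
f 18 6 32
f 29 32 10
f 18 32 29
f 6 41 19
f 41 12 40
f 19 40 5
f 41 40 19
f 12 42 39
f 42 11 35
f 39 35 3
f 42 35 39
f 11 37 36
f 37 8 24
f 36 24 7
f 37 24 36
f 8 23 28
f 23 2 25
f 28 25 9
f 23 25 28
f 4 30 16
f 30 10 31
f 16 31 5
f 30 31 16
f 4 16 14
f 16 5 15
f 14 15 3
f 16 15 14
f 4 14 21
f 14 3 20
f 21 20 7
f 14 20 21
f 4 21 26
f 21 7 27
f 26 27 9
f 21 27 26
f 4 26 30
f 26 9 33
f 30 33 10
f 26 33 30
f 5 31 19
f 31 10 32
f 19 32 6
f 31 32 19
f 3 15 39
f 15 5 40
f 39 40 12
f 15 40 39
f 7 20 36
f 20 3 35
f 36 35 11
f 20 35 36
f 9 27 28
f 27 7 24
f 28 24 8
f 27 24 28
f 10 33 29
f 33 9 25
f 29 25 2
f 33 25 29
f 44 43 47
f 44 47 45
f 45 47 48
f 45 48 46
f 47 43 49
f 47 49 48
f 48 49 50
f 48 50 46
f 49 43 51
f 49 51 50
f 50 51 52
f 50 52 46
f 51 43 53
f 51 53 52
f 52 53 54
f 52 54 46
f 53 43 55
f 53 55 54
f 54 55 56
f 54 56 46
f 55 43 57
f 55 57 56
f 56 57 58
f 56 58 46
f 57 43 59
f 57 59 58
f 58 59 60
f 58 60 46
f 59 43 44
f 59 44 60
f 60 44 45
f 60 45 46
f 62 61 64
f 62 64 63
f 64 61 65
f 64 65 63
f 65 61 66
f 65 66 63
f 66 61 67
f 66 67 63
f 67 61 68
f 67 68 63
f 68 61 69
f 68 69 63
f 69 61 70
f 69 70 63
f 70 61 71
f 70 71 63
f 71 61 72
f 71 72 63
f 72 61 73
f 72 73 63
f 73 61 74
f 73 74 63
f 74 61 75
f 74 75 63
f 75 61 76
f 75 76 63
f 76 61 77
f 76 77 63
f 77 61 78
f 77 78 63
f 78 61 62
f 78 62 63
f 80 79 83
f 80 83 81
f 81 83 84
f 81 84 82
f 83 79 85
f 83 85 84
f 84 85 86
f 84 86 82
f 85 79 87
f 85 87 86
f 86 87 88
f 86 88 82
f 87 79 89
f 87 89 88
f 88 89 90
f 88 90 82
f 89 79 91
f 89 91 90
f 90 91 92
f 90 92 82
f 91 79 93
f 91 93 92
f 92 93 94
f 92 94 82
f 93 79 95
f 93 95 94
f 94 95 96
f 94 96 82
f 95 79 97
f 95 97 96
f 96 97 98
f 96 98 82
f 97 79 99
f 97 99 98
f 98 99 100
f 98 100 82
f 99 79 101
f 99 101 100
f 100 101 102
f 100 102 82
f 101 79 103
f 101 103 102
f 102 103 104
f 102 104 82
f 103 79 105
f 103 105 104
f 104 105 106
f 104 106 82
f 105 79 107
f 105 107 106
f 106 107 108
f 106 108 82
f 107 79 109
f 107 109 108
f 108 109 110
f 108 110 82
f 109 79 111
f 109 111 110
f 110 111 112
f 110 112 82
f 111 79 80
f 111 80 112
f 112 80 81
f 112 81 82



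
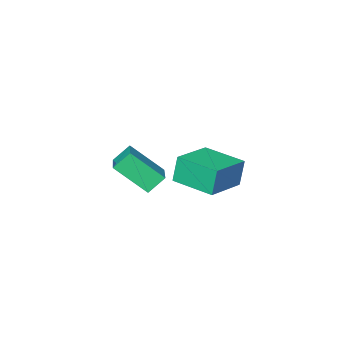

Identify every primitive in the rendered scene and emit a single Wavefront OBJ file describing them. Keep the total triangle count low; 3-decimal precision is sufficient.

v 1.284 -2.845 1.406
v 0.703 -2.697 1.981
v 2.012 -1.724 1.855
v 1.431 -1.576 2.429
v 2.049 -3.744 2.411
v 1.468 -3.596 2.985
v 2.777 -2.623 2.859
v 2.196 -2.475 3.434
v -2.158 -4.581 -0.042
v -2.373 -4.597 1.068
v -2.667 -2.972 -0.118
v -2.883 -2.987 0.991
v -0.597 -4.073 0.269
v -0.813 -4.088 1.378
v -1.107 -2.463 0.192
v -1.322 -2.479 1.302
f 2 4 1
f 5 2 1
f 1 4 3
f 3 5 1
f 2 8 4
f 6 2 5
f 6 8 2
f 4 8 3
f 7 5 3
f 3 8 7
f 7 6 5
f 8 6 7
f 10 12 9
f 13 10 9
f 9 12 11
f 11 13 9
f 10 16 12
f 14 10 13
f 14 16 10
f 12 16 11
f 15 13 11
f 11 16 15
f 15 14 13
f 16 14 15



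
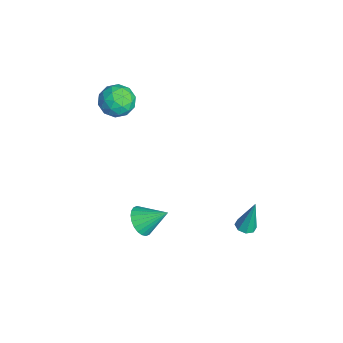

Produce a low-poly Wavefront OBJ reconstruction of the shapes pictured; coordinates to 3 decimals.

v -2.454 -1.248 3.068
v -1.555 -1.099 3.45
v -1.865 -2.401 2.13
v -0.966 -2.252 2.512
v -1.68 -2.647 3.069
v -2.045 -1.934 3.649
v -1.375 -1.566 1.931
v -1.74 -0.853 2.511
v -0.888 -1.296 2.747
v -1.077 -1.964 3.451
v -2.343 -1.536 2.129
v -2.532 -2.204 2.833
v -2.056 -1.072 3.341
v -1.364 -2.428 2.239
v -1.784 -2.66 2.566
v -1.255 -2.573 2.791
v -2.344 -1.563 3.458
v -1.816 -1.475 3.683
v -1.889 -2.385 3.459
v -1.604 -2.025 1.897
v -1.076 -1.937 2.122
v -2.165 -0.927 2.789
v -1.636 -0.84 3.014
v -1.531 -1.115 2.121
v -1.136 -1.1 3.153
v -0.789 -1.778 2.602
v -1.03 -1.375 2.26
v -1.244 -0.956 2.601
v -1.247 -1.493 3.566
v -0.9 -2.171 3.015
v -1.32 -2.403 3.343
v -1.534 -1.984 3.683
v -0.855 -1.608 3.153
v -2.52 -1.329 2.565
v -2.173 -2.007 2.014
v -1.886 -1.516 1.897
v -2.1 -1.097 2.237
v -2.631 -1.722 2.978
v -2.284 -2.4 2.427
v -2.176 -2.544 2.979
v -2.39 -2.125 3.32
v -2.565 -1.892 2.427
v 3.909 3.518 -2.475
v 4.44 3.417 -2.47
v 3.971 3.942 -0.645
v 4.354 3.812 -2.558
v 4.008 4.034 -2.598
v 3.604 3.954 -2.566
v 3.379 3.618 -2.481
v 3.464 3.224 -2.392
v 3.81 3.001 -2.352
v 4.214 3.082 -2.384
v 1.698 -1.158 -3.685
v 2.229 -0.864 -4.308
v 2.102 0.078 -2.755
v 1.938 -0.708 -4.389
v 1.611 -0.62 -4.363
v 1.297 -0.615 -4.234
v 1.045 -0.692 -4.021
v 0.891 -0.84 -3.757
v 0.86 -1.037 -3.482
v 0.957 -1.252 -3.238
v 1.167 -1.453 -3.062
v 1.457 -1.609 -2.981
v 1.784 -1.697 -3.007
v 2.098 -1.702 -3.137
v 2.351 -1.625 -3.349
v 2.504 -1.477 -3.613
v 2.535 -1.28 -3.888
v 2.438 -1.064 -4.132
f 1 38 17
f 38 12 41
f 17 41 6
f 38 41 17
f 1 17 13
f 17 6 18
f 13 18 2
f 17 18 13
f 1 13 22
f 13 2 23
f 22 23 8
f 13 23 22
f 1 22 34
f 22 8 37
f 34 37 11
f 22 37 34
f 1 34 38
f 34 11 42
f 38 42 12
f 34 42 38
f 2 18 29
f 18 6 32
f 29 32 10
f 18 32 29
f 6 41 19
f 41 12 40
f 19 40 5
f 41 40 19
f 12 42 39
f 42 11 35
f 39 35 3
f 42 35 39
f 11 37 36
f 37 8 24
f 36 24 7
f 37 24 36
f 8 23 28
f 23 2 25
f 28 25 9
f 23 25 28
f 4 30 16
f 30 10 31
f 16 31 5
f 30 31 16
f 4 16 14
f 16 5 15
f 14 15 3
f 16 15 14
f 4 14 21
f 14 3 20
f 21 20 7
f 14 20 21
f 4 21 26
f 21 7 27
f 26 27 9
f 21 27 26
f 4 26 30
f 26 9 33
f 30 33 10
f 26 33 30
f 5 31 19
f 31 10 32
f 19 32 6
f 31 32 19
f 3 15 39
f 15 5 40
f 39 40 12
f 15 40 39
f 7 20 36
f 20 3 35
f 36 35 11
f 20 35 36
f 9 27 28
f 27 7 24
f 28 24 8
f 27 24 28
f 10 33 29
f 33 9 25
f 29 25 2
f 33 25 29
f 44 43 46
f 44 46 45
f 46 43 47
f 46 47 45
f 47 43 48
f 47 48 45
f 48 43 49
f 48 49 45
f 49 43 50
f 49 50 45
f 50 43 51
f 50 51 45
f 51 43 52
f 51 52 45
f 52 43 44
f 52 44 45
f 54 53 56
f 54 56 55
f 56 53 57
f 56 57 55
f 57 53 58
f 57 58 55
f 58 53 59
f 58 59 55
f 59 53 60
f 59 60 55
f 60 53 61
f 60 61 55
f 61 53 62
f 61 62 55
f 62 53 63
f 62 63 55
f 63 53 64
f 63 64 55
f 64 53 65
f 64 65 55
f 65 53 66
f 65 66 55
f 66 53 67
f 66 67 55
f 67 53 68
f 67 68 55
f 68 53 69
f 68 69 55
f 69 53 70
f 69 70 55
f 70 53 54
f 70 54 55



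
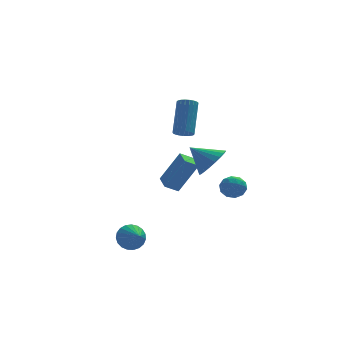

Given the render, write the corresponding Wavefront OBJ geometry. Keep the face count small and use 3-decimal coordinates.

v 2.695 -0.308 -0.059
v 3.345 -0.324 0.239
v 2.975 -1.216 -0.719
v 3.625 -1.232 -0.421
v 3.051 -1.409 -0.034
v 2.877 -0.848 0.374
v 3.443 -0.692 -0.854
v 3.269 -0.131 -0.446
v 3.807 -0.561 -0.253
v 3.565 -1.004 0.254
v 2.755 -0.536 -0.734
v 2.513 -0.979 -0.227
v 2.995 -0.236 0.148
v 3.325 -1.304 -0.628
v 2.987 -1.408 -0.4
v 3.369 -1.417 -0.226
v 2.721 -0.544 0.227
v 3.103 -0.553 0.402
v 2.93 -1.191 0.242
v 3.217 -0.987 -0.882
v 3.599 -0.996 -0.707
v 2.951 -0.123 -0.254
v 3.333 -0.132 -0.08
v 3.39 -0.349 -0.722
v 3.649 -0.385 0.034
v 3.814 -0.919 -0.354
v 3.706 -0.602 -0.608
v 3.605 -0.272 -0.368
v 3.507 -0.645 0.332
v 3.671 -1.179 -0.056
v 3.334 -1.283 0.171
v 3.232 -0.953 0.411
v 3.778 -0.785 0.043
v 2.649 -0.361 -0.424
v 2.813 -0.895 -0.812
v 3.088 -0.587 -0.891
v 2.986 -0.257 -0.651
v 2.506 -0.621 -0.126
v 2.671 -1.155 -0.514
v 2.715 -1.268 -0.112
v 2.614 -0.938 0.128
v 2.542 -0.755 -0.523
v 0.913 0.352 3.055
v 1.345 0.54 2.813
v 1.74 1.735 4.443
v 1.307 1.548 4.685
v 1.191 0.682 2.746
v 1.586 1.877 4.377
v 0.988 0.767 2.733
v 1.383 1.962 4.364
v 0.772 0.78 2.775
v 1.167 1.975 4.406
v 0.58 0.72 2.866
v 0.975 1.915 4.497
v 0.446 0.596 2.989
v 0.841 1.791 4.62
v 0.393 0.43 3.124
v 0.788 1.625 4.755
v 0.429 0.25 3.246
v 0.824 1.445 4.877
v 0.549 0.089 3.336
v 0.944 1.284 4.967
v 0.732 -0.028 3.377
v 1.127 1.167 5.008
v 0.946 -0.078 3.362
v 1.341 1.117 4.993
v 1.154 -0.054 3.294
v 1.549 1.141 4.925
v 1.321 0.04 3.185
v 1.716 1.235 4.815
v 1.417 0.189 3.053
v 1.811 1.384 4.683
v 1.425 0.365 2.921
v 1.82 1.56 4.552
v 0.305 2.477 -1.374
v 1.31 2.387 0.365
v 0.233 3.59 -1.274
v 1.238 3.5 0.464
v 1.022 2.56 -1.784
v 2.027 2.47 -0.046
v 0.95 3.673 -1.685
v 1.955 3.583 0.054
v 2.207 -0.458 1.335
v 2.85 -0.476 2.087
v 1.153 -0.022 2.245
v 2.89 -0.091 1.95
v 2.813 0.232 1.706
v 2.631 0.435 1.398
v 2.375 0.484 1.079
v 2.091 0.37 0.804
v 1.826 0.113 0.621
v 1.628 -0.243 0.561
v 1.53 -0.636 0.635
v 1.548 -0.998 0.83
v 1.681 -1.267 1.113
v 1.905 -1.395 1.433
v 2.181 -1.362 1.737
v 2.462 -1.172 1.971
v 2.698 -0.859 2.095
v -2.075 -2.657 -2.402
v -1.479 -2.701 -2.888
v -1.765 -3.583 -1.938
v -1.354 -2.537 -2.643
v -1.353 -2.393 -2.357
v -1.477 -2.295 -2.078
v -1.705 -2.26 -1.856
v -1.996 -2.294 -1.728
v -2.301 -2.39 -1.716
v -2.567 -2.533 -1.823
v -2.748 -2.697 -2.03
v -2.813 -2.854 -2.301
v -2.75 -2.978 -2.59
v -2.57 -3.046 -2.846
v -2.305 -3.047 -3.025
v -2 -2.98 -3.097
v -1.708 -2.858 -3.048
f 1 38 17
f 38 12 41
f 17 41 6
f 38 41 17
f 1 17 13
f 17 6 18
f 13 18 2
f 17 18 13
f 1 13 22
f 13 2 23
f 22 23 8
f 13 23 22
f 1 22 34
f 22 8 37
f 34 37 11
f 22 37 34
f 1 34 38
f 34 11 42
f 38 42 12
f 34 42 38
f 2 18 29
f 18 6 32
f 29 32 10
f 18 32 29
f 6 41 19
f 41 12 40
f 19 40 5
f 41 40 19
f 12 42 39
f 42 11 35
f 39 35 3
f 42 35 39
f 11 37 36
f 37 8 24
f 36 24 7
f 37 24 36
f 8 23 28
f 23 2 25
f 28 25 9
f 23 25 28
f 4 30 16
f 30 10 31
f 16 31 5
f 30 31 16
f 4 16 14
f 16 5 15
f 14 15 3
f 16 15 14
f 4 14 21
f 14 3 20
f 21 20 7
f 14 20 21
f 4 21 26
f 21 7 27
f 26 27 9
f 21 27 26
f 4 26 30
f 26 9 33
f 30 33 10
f 26 33 30
f 5 31 19
f 31 10 32
f 19 32 6
f 31 32 19
f 3 15 39
f 15 5 40
f 39 40 12
f 15 40 39
f 7 20 36
f 20 3 35
f 36 35 11
f 20 35 36
f 9 27 28
f 27 7 24
f 28 24 8
f 27 24 28
f 10 33 29
f 33 9 25
f 29 25 2
f 33 25 29
f 44 43 47
f 44 47 45
f 45 47 48
f 45 48 46
f 47 43 49
f 47 49 48
f 48 49 50
f 48 50 46
f 49 43 51
f 49 51 50
f 50 51 52
f 50 52 46
f 51 43 53
f 51 53 52
f 52 53 54
f 52 54 46
f 53 43 55
f 53 55 54
f 54 55 56
f 54 56 46
f 55 43 57
f 55 57 56
f 56 57 58
f 56 58 46
f 57 43 59
f 57 59 58
f 58 59 60
f 58 60 46
f 59 43 61
f 59 61 60
f 60 61 62
f 60 62 46
f 61 43 63
f 61 63 62
f 62 63 64
f 62 64 46
f 63 43 65
f 63 65 64
f 64 65 66
f 64 66 46
f 65 43 67
f 65 67 66
f 66 67 68
f 66 68 46
f 67 43 69
f 67 69 68
f 68 69 70
f 68 70 46
f 69 43 71
f 69 71 70
f 70 71 72
f 70 72 46
f 71 43 73
f 71 73 72
f 72 73 74
f 72 74 46
f 73 43 44
f 73 44 74
f 74 44 45
f 74 45 46
f 76 78 75
f 79 76 75
f 75 78 77
f 77 79 75
f 76 82 78
f 80 76 79
f 80 82 76
f 78 82 77
f 81 79 77
f 77 82 81
f 81 80 79
f 82 80 81
f 84 83 86
f 84 86 85
f 86 83 87
f 86 87 85
f 87 83 88
f 87 88 85
f 88 83 89
f 88 89 85
f 89 83 90
f 89 90 85
f 90 83 91
f 90 91 85
f 91 83 92
f 91 92 85
f 92 83 93
f 92 93 85
f 93 83 94
f 93 94 85
f 94 83 95
f 94 95 85
f 95 83 96
f 95 96 85
f 96 83 97
f 96 97 85
f 97 83 98
f 97 98 85
f 98 83 99
f 98 99 85
f 99 83 84
f 99 84 85
f 101 100 103
f 101 103 102
f 103 100 104
f 103 104 102
f 104 100 105
f 104 105 102
f 105 100 106
f 105 106 102
f 106 100 107
f 106 107 102
f 107 100 108
f 107 108 102
f 108 100 109
f 108 109 102
f 109 100 110
f 109 110 102
f 110 100 111
f 110 111 102
f 111 100 112
f 111 112 102
f 112 100 113
f 112 113 102
f 113 100 114
f 113 114 102
f 114 100 115
f 114 115 102
f 115 100 116
f 115 116 102
f 116 100 101
f 116 101 102



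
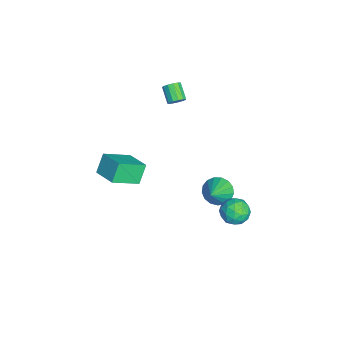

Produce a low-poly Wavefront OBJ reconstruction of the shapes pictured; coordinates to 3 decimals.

v 3.107 -3.464 3.339
v 2.503 -3.123 4.33
v 2.391 -2.117 2.439
v 1.787 -1.776 3.431
v 4.233 -2.604 3.729
v 3.629 -2.263 4.721
v 3.517 -1.257 2.83
v 2.913 -0.916 3.821
v 1.179 4.589 -2.378
v 1.738 4.092 -2.868
v 0.522 3.388 -1.912
v 1.081 2.891 -2.402
v 1.385 3.335 -1.688
v 1.792 4.077 -1.976
v 0.468 3.403 -2.804
v 0.875 4.145 -3.092
v 1.299 3.36 -3.131
v 1.866 3.317 -2.441
v 0.394 4.163 -2.339
v 0.961 4.12 -1.649
v 1.516 4.446 -2.664
v 0.744 3.034 -2.116
v 0.923 3.295 -1.696
v 1.251 3.003 -1.984
v 1.548 4.437 -2.14
v 1.876 4.145 -2.428
v 1.669 3.7 -1.734
v 0.384 3.335 -2.352
v 0.712 3.043 -2.64
v 1.009 4.477 -2.796
v 1.337 4.185 -3.084
v 0.591 3.78 -3.046
v 1.587 3.723 -3.107
v 1.2 3.018 -2.832
v 0.84 3.318 -3.069
v 1.079 3.755 -3.238
v 1.92 3.699 -2.701
v 1.534 2.993 -2.427
v 1.713 3.253 -2.007
v 1.951 3.69 -2.177
v 1.662 3.268 -2.856
v 0.726 4.487 -2.353
v 0.34 3.781 -2.079
v 0.309 3.79 -2.603
v 0.547 4.227 -2.773
v 1.06 4.462 -1.948
v 0.673 3.757 -1.673
v 1.181 3.725 -1.542
v 1.42 4.162 -1.711
v 0.598 4.212 -1.924
v -3.406 0.553 2.795
v -3.132 0.129 2.957
v -3.98 -0.176 3.588
v -4.254 0.247 3.425
v -3.069 0.349 3.149
v -3.917 0.044 3.78
v -3.113 0.634 3.228
v -3.96 0.328 3.859
v -3.249 0.893 3.17
v -4.097 0.587 3.801
v -3.436 1.044 2.992
v -4.284 0.738 3.623
v -3.613 1.039 2.752
v -4.461 0.733 3.383
v -3.725 0.88 2.525
v -4.572 0.574 3.156
v -3.735 0.617 2.384
v -4.583 0.311 3.015
v -3.641 0.334 2.373
v -4.489 0.028 3.004
v -3.472 0.12 2.496
v -4.32 -0.186 3.127
v -3.283 0.044 2.714
v -4.13 -0.262 3.345
v -1.519 2.84 -3.557
v -1.074 2.437 -4.241
v -0.201 2.44 -2.463
v -0.936 2.85 -4.256
v -0.932 3.261 -4.111
v -1.062 3.575 -3.839
v -1.297 3.721 -3.503
v -1.583 3.665 -3.179
v -1.854 3.42 -2.942
v -2.049 3.043 -2.845
v -2.122 2.619 -2.912
v -2.057 2.245 -3.127
v -1.869 2.008 -3.44
v -1.601 1.962 -3.78
v -1.314 2.116 -4.069
f 2 4 1
f 5 2 1
f 1 4 3
f 3 5 1
f 2 8 4
f 6 2 5
f 6 8 2
f 4 8 3
f 7 5 3
f 3 8 7
f 7 6 5
f 8 6 7
f 9 46 25
f 46 20 49
f 25 49 14
f 46 49 25
f 9 25 21
f 25 14 26
f 21 26 10
f 25 26 21
f 9 21 30
f 21 10 31
f 30 31 16
f 21 31 30
f 9 30 42
f 30 16 45
f 42 45 19
f 30 45 42
f 9 42 46
f 42 19 50
f 46 50 20
f 42 50 46
f 10 26 37
f 26 14 40
f 37 40 18
f 26 40 37
f 14 49 27
f 49 20 48
f 27 48 13
f 49 48 27
f 20 50 47
f 50 19 43
f 47 43 11
f 50 43 47
f 19 45 44
f 45 16 32
f 44 32 15
f 45 32 44
f 16 31 36
f 31 10 33
f 36 33 17
f 31 33 36
f 12 38 24
f 38 18 39
f 24 39 13
f 38 39 24
f 12 24 22
f 24 13 23
f 22 23 11
f 24 23 22
f 12 22 29
f 22 11 28
f 29 28 15
f 22 28 29
f 12 29 34
f 29 15 35
f 34 35 17
f 29 35 34
f 12 34 38
f 34 17 41
f 38 41 18
f 34 41 38
f 13 39 27
f 39 18 40
f 27 40 14
f 39 40 27
f 11 23 47
f 23 13 48
f 47 48 20
f 23 48 47
f 15 28 44
f 28 11 43
f 44 43 19
f 28 43 44
f 17 35 36
f 35 15 32
f 36 32 16
f 35 32 36
f 18 41 37
f 41 17 33
f 37 33 10
f 41 33 37
f 52 51 55
f 52 55 53
f 53 55 56
f 53 56 54
f 55 51 57
f 55 57 56
f 56 57 58
f 56 58 54
f 57 51 59
f 57 59 58
f 58 59 60
f 58 60 54
f 59 51 61
f 59 61 60
f 60 61 62
f 60 62 54
f 61 51 63
f 61 63 62
f 62 63 64
f 62 64 54
f 63 51 65
f 63 65 64
f 64 65 66
f 64 66 54
f 65 51 67
f 65 67 66
f 66 67 68
f 66 68 54
f 67 51 69
f 67 69 68
f 68 69 70
f 68 70 54
f 69 51 71
f 69 71 70
f 70 71 72
f 70 72 54
f 71 51 73
f 71 73 72
f 72 73 74
f 72 74 54
f 73 51 52
f 73 52 74
f 74 52 53
f 74 53 54
f 76 75 78
f 76 78 77
f 78 75 79
f 78 79 77
f 79 75 80
f 79 80 77
f 80 75 81
f 80 81 77
f 81 75 82
f 81 82 77
f 82 75 83
f 82 83 77
f 83 75 84
f 83 84 77
f 84 75 85
f 84 85 77
f 85 75 86
f 85 86 77
f 86 75 87
f 86 87 77
f 87 75 88
f 87 88 77
f 88 75 89
f 88 89 77
f 89 75 76
f 89 76 77



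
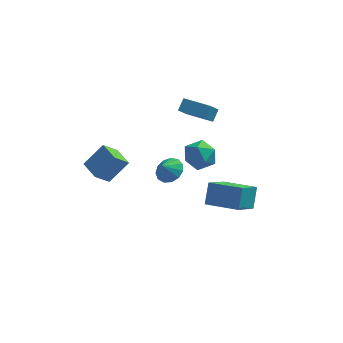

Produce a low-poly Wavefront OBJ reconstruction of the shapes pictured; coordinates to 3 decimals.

v 1.211 3.978 -0.429
v 1.897 4.049 -1.409
v 0.403 2.351 -1.111
v 1.089 2.422 -2.091
v 1.586 2.172 -1.029
v 2.085 3.177 -0.608
v 0.215 3.223 -1.912
v 0.714 4.228 -1.491
v 1.281 3.582 -2.326
v 2.128 2.933 -1.781
v 0.172 3.467 -0.739
v 1.019 2.818 -0.194
v 0.232 3.736 2.199
v -0.169 2.783 3.272
v 0.491 4.369 2.859
v 0.09 3.416 3.931
v 1.95 3.024 2.209
v 1.549 2.071 3.281
v 2.209 3.657 2.868
v 1.808 2.704 3.941
v -4.234 -2.826 1.983
v -4.965 -3.472 2.93
v -3.164 -2.156 3.266
v -3.896 -2.802 4.213
v -3.384 -3.958 1.867
v -4.116 -4.604 2.814
v -2.315 -3.288 3.15
v -3.046 -3.934 4.097
v 2.99 -2.659 -0.579
v 2.252 -4.265 0.663
v 3.105 -1.766 0.645
v 2.367 -3.372 1.887
v 5.013 -3.348 -0.267
v 4.275 -4.954 0.975
v 5.128 -2.455 0.957
v 4.39 -4.061 2.199
v -0.725 2.895 -2.708
v 0.087 3.071 -2.17
v -1.155 2.445 -1.912
v -0.246 3.513 -2.1
v -0.732 3.758 -2.223
v -1.215 3.73 -2.5
v -1.543 3.436 -2.843
v -1.612 2.971 -3.143
v -1.399 2.482 -3.305
v -0.972 2.123 -3.277
v -0.467 2.01 -3.069
v -0.044 2.178 -2.746
v 0.163 2.573 -2.411
f 1 12 6
f 1 6 2
f 1 2 8
f 1 8 11
f 1 11 12
f 2 6 10
f 6 12 5
f 12 11 3
f 11 8 7
f 8 2 9
f 4 10 5
f 4 5 3
f 4 3 7
f 4 7 9
f 4 9 10
f 5 10 6
f 3 5 12
f 7 3 11
f 9 7 8
f 10 9 2
f 14 16 13
f 17 14 13
f 13 16 15
f 15 17 13
f 14 20 16
f 18 14 17
f 18 20 14
f 16 20 15
f 19 17 15
f 15 20 19
f 19 18 17
f 20 18 19
f 22 24 21
f 25 22 21
f 21 24 23
f 23 25 21
f 22 28 24
f 26 22 25
f 26 28 22
f 24 28 23
f 27 25 23
f 23 28 27
f 27 26 25
f 28 26 27
f 30 32 29
f 33 30 29
f 29 32 31
f 31 33 29
f 30 36 32
f 34 30 33
f 34 36 30
f 32 36 31
f 35 33 31
f 31 36 35
f 35 34 33
f 36 34 35
f 38 37 40
f 38 40 39
f 40 37 41
f 40 41 39
f 41 37 42
f 41 42 39
f 42 37 43
f 42 43 39
f 43 37 44
f 43 44 39
f 44 37 45
f 44 45 39
f 45 37 46
f 45 46 39
f 46 37 47
f 46 47 39
f 47 37 48
f 47 48 39
f 48 37 49
f 48 49 39
f 49 37 38
f 49 38 39



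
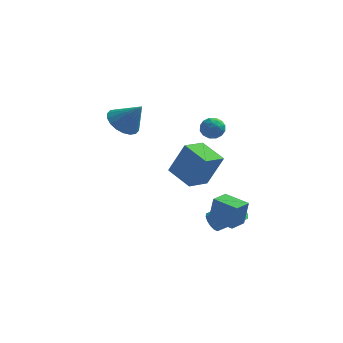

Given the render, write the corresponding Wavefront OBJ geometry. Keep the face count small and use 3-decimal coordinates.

v 1.173 -1.365 2.927
v 1.805 -1.503 3.277
v 0.575 -1.937 3.783
v 1.207 -2.075 4.133
v 0.949 -1.386 4.096
v 1.319 -1.033 3.567
v 1.061 -2.407 3.493
v 1.431 -2.054 2.964
v 1.736 -2.147 3.627
v 1.667 -1.516 4
v 0.713 -1.924 3.06
v 0.644 -1.293 3.433
v 1.542 -1.384 3.027
v 0.838 -2.056 4.033
v 0.687 -1.652 4.012
v 1.058 -1.732 4.217
v 1.256 -1.108 3.197
v 1.627 -1.188 3.403
v 1.124 -1.12 3.885
v 0.753 -2.252 3.657
v 1.124 -2.332 3.863
v 1.322 -1.708 2.843
v 1.693 -1.788 3.048
v 1.256 -2.32 3.175
v 1.873 -1.843 3.438
v 1.521 -2.179 3.942
v 1.435 -2.375 3.565
v 1.653 -2.167 3.254
v 1.832 -1.472 3.657
v 1.48 -1.808 4.161
v 1.329 -1.404 4.139
v 1.546 -1.196 3.828
v 1.792 -1.851 3.863
v 0.9 -1.632 2.899
v 0.548 -1.968 3.403
v 0.834 -2.244 3.232
v 1.051 -2.036 2.921
v 0.859 -1.261 3.118
v 0.507 -1.597 3.622
v 0.727 -1.273 3.806
v 0.945 -1.065 3.495
v 0.588 -1.589 3.197
v 1.275 -3.806 -2.223
v 1.499 -3.696 -0.724
v 1.802 -2.841 -2.373
v 2.027 -2.731 -0.874
v 2.593 -4.549 -2.366
v 2.818 -4.439 -0.867
v 3.121 -3.584 -2.516
v 3.345 -3.474 -1.017
v 0.18 -3.421 -0.024
v 1.045 -3.347 1.91
v -1.077 -2.386 0.498
v -0.212 -2.312 2.433
v 0.992 -2.228 -0.433
v 1.857 -2.154 1.502
v -0.265 -1.193 0.09
v 0.6 -1.119 2.024
v -4.315 2.418 1.31
v -3.44 2.491 0.647
v -3.205 2.202 2.75
v -3.518 2.957 0.777
v -3.754 3.316 1.012
v -4.1 3.497 1.307
v -4.49 3.464 1.602
v -4.844 3.224 1.839
v -5.094 2.824 1.972
v -5.189 2.344 1.973
v -5.111 1.879 1.844
v -4.876 1.52 1.608
v -4.529 1.339 1.314
v -4.14 1.372 1.019
v -3.785 1.612 0.781
v -3.535 2.011 0.649
v 1.151 -0.897 -4.312
v 1.508 -0.654 -4.851
v 3.046 -0.601 -3.806
v 2.689 -0.843 -3.268
v 1.385 -0.364 -4.683
v 2.923 -0.311 -3.639
v 1.198 -0.216 -4.417
v 2.736 -0.163 -3.372
v 0.999 -0.251 -4.122
v 2.537 -0.197 -3.078
v 0.841 -0.459 -3.879
v 2.379 -0.405 -2.834
v 0.766 -0.784 -3.751
v 2.304 -0.73 -2.706
v 0.794 -1.139 -3.774
v 2.332 -1.086 -2.729
v 0.917 -1.429 -3.941
v 2.455 -1.376 -2.897
v 1.104 -1.577 -4.208
v 2.642 -1.524 -3.163
v 1.303 -1.543 -4.502
v 2.841 -1.489 -3.458
v 1.461 -1.335 -4.746
v 2.999 -1.281 -3.701
v 1.536 -1.01 -4.874
v 3.074 -0.956 -3.829
f 1 38 17
f 38 12 41
f 17 41 6
f 38 41 17
f 1 17 13
f 17 6 18
f 13 18 2
f 17 18 13
f 1 13 22
f 13 2 23
f 22 23 8
f 13 23 22
f 1 22 34
f 22 8 37
f 34 37 11
f 22 37 34
f 1 34 38
f 34 11 42
f 38 42 12
f 34 42 38
f 2 18 29
f 18 6 32
f 29 32 10
f 18 32 29
f 6 41 19
f 41 12 40
f 19 40 5
f 41 40 19
f 12 42 39
f 42 11 35
f 39 35 3
f 42 35 39
f 11 37 36
f 37 8 24
f 36 24 7
f 37 24 36
f 8 23 28
f 23 2 25
f 28 25 9
f 23 25 28
f 4 30 16
f 30 10 31
f 16 31 5
f 30 31 16
f 4 16 14
f 16 5 15
f 14 15 3
f 16 15 14
f 4 14 21
f 14 3 20
f 21 20 7
f 14 20 21
f 4 21 26
f 21 7 27
f 26 27 9
f 21 27 26
f 4 26 30
f 26 9 33
f 30 33 10
f 26 33 30
f 5 31 19
f 31 10 32
f 19 32 6
f 31 32 19
f 3 15 39
f 15 5 40
f 39 40 12
f 15 40 39
f 7 20 36
f 20 3 35
f 36 35 11
f 20 35 36
f 9 27 28
f 27 7 24
f 28 24 8
f 27 24 28
f 10 33 29
f 33 9 25
f 29 25 2
f 33 25 29
f 44 46 43
f 47 44 43
f 43 46 45
f 45 47 43
f 44 50 46
f 48 44 47
f 48 50 44
f 46 50 45
f 49 47 45
f 45 50 49
f 49 48 47
f 50 48 49
f 52 54 51
f 55 52 51
f 51 54 53
f 53 55 51
f 52 58 54
f 56 52 55
f 56 58 52
f 54 58 53
f 57 55 53
f 53 58 57
f 57 56 55
f 58 56 57
f 60 59 62
f 60 62 61
f 62 59 63
f 62 63 61
f 63 59 64
f 63 64 61
f 64 59 65
f 64 65 61
f 65 59 66
f 65 66 61
f 66 59 67
f 66 67 61
f 67 59 68
f 67 68 61
f 68 59 69
f 68 69 61
f 69 59 70
f 69 70 61
f 70 59 71
f 70 71 61
f 71 59 72
f 71 72 61
f 72 59 73
f 72 73 61
f 73 59 74
f 73 74 61
f 74 59 60
f 74 60 61
f 76 75 79
f 76 79 77
f 77 79 80
f 77 80 78
f 79 75 81
f 79 81 80
f 80 81 82
f 80 82 78
f 81 75 83
f 81 83 82
f 82 83 84
f 82 84 78
f 83 75 85
f 83 85 84
f 84 85 86
f 84 86 78
f 85 75 87
f 85 87 86
f 86 87 88
f 86 88 78
f 87 75 89
f 87 89 88
f 88 89 90
f 88 90 78
f 89 75 91
f 89 91 90
f 90 91 92
f 90 92 78
f 91 75 93
f 91 93 92
f 92 93 94
f 92 94 78
f 93 75 95
f 93 95 94
f 94 95 96
f 94 96 78
f 95 75 97
f 95 97 96
f 96 97 98
f 96 98 78
f 97 75 99
f 97 99 98
f 98 99 100
f 98 100 78
f 99 75 76
f 99 76 100
f 100 76 77
f 100 77 78

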